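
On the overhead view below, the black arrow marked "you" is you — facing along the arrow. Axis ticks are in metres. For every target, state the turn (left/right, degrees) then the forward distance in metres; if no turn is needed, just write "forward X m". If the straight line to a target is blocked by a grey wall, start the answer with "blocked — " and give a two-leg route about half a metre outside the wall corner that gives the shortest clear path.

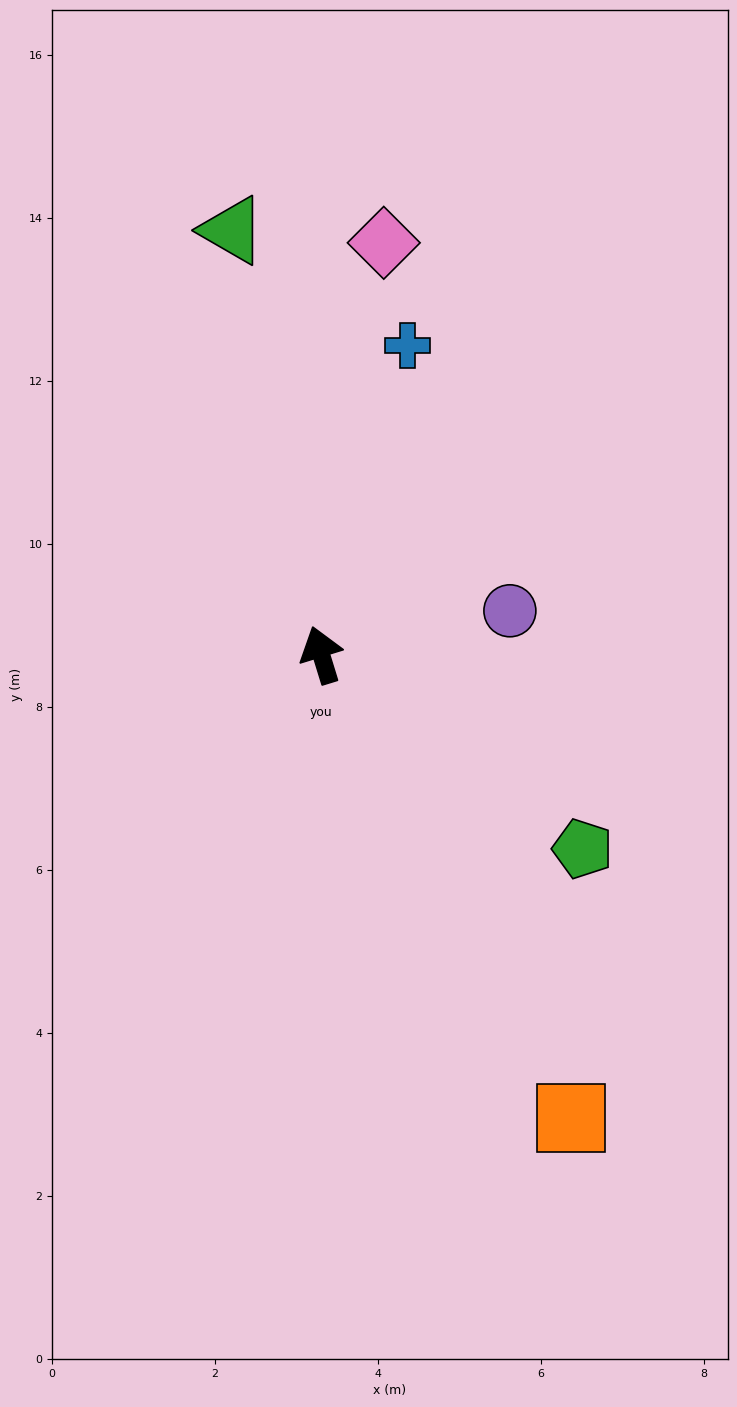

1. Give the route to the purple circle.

turn right 94°, forward 2.4 m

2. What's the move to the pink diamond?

turn right 26°, forward 5.1 m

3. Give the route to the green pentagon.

turn right 144°, forward 4.0 m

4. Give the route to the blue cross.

turn right 33°, forward 3.9 m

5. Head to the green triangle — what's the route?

turn right 5°, forward 5.3 m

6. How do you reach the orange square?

turn right 169°, forward 6.5 m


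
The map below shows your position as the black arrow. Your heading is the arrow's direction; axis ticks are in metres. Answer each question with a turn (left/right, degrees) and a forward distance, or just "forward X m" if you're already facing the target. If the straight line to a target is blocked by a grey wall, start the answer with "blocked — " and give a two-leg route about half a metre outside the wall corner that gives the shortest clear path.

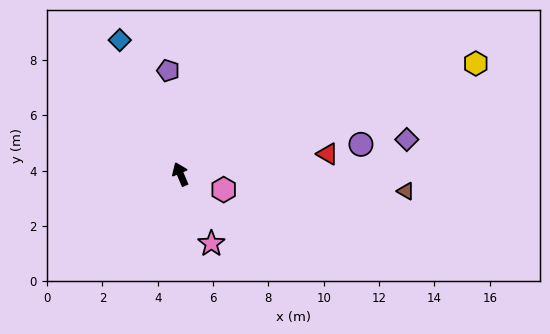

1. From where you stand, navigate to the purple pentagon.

turn right 16°, forward 3.8 m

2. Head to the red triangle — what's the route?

turn right 105°, forward 5.4 m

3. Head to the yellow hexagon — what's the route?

turn right 92°, forward 11.4 m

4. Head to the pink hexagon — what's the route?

turn right 132°, forward 1.7 m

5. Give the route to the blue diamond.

forward 5.3 m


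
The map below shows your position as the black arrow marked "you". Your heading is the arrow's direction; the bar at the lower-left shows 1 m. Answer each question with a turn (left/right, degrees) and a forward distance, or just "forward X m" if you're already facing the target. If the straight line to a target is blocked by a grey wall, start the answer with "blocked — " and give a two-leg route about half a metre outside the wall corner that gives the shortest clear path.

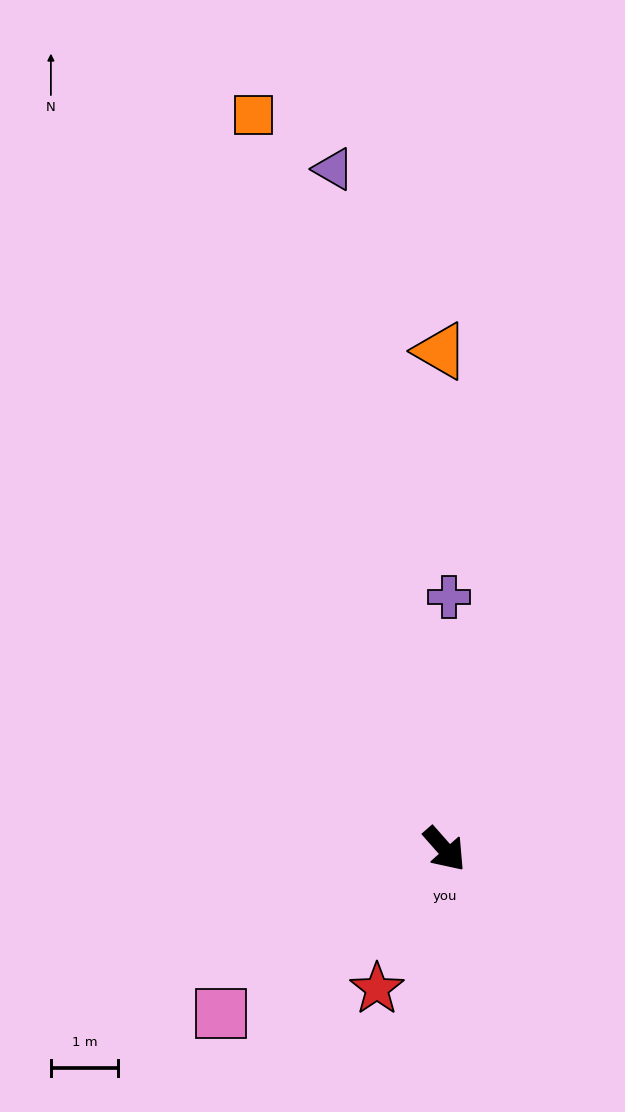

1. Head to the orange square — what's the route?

turn left 153°, forward 11.3 m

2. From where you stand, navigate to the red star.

turn right 67°, forward 2.3 m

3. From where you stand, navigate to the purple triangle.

turn left 148°, forward 10.3 m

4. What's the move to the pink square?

turn right 95°, forward 4.1 m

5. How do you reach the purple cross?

turn left 138°, forward 3.8 m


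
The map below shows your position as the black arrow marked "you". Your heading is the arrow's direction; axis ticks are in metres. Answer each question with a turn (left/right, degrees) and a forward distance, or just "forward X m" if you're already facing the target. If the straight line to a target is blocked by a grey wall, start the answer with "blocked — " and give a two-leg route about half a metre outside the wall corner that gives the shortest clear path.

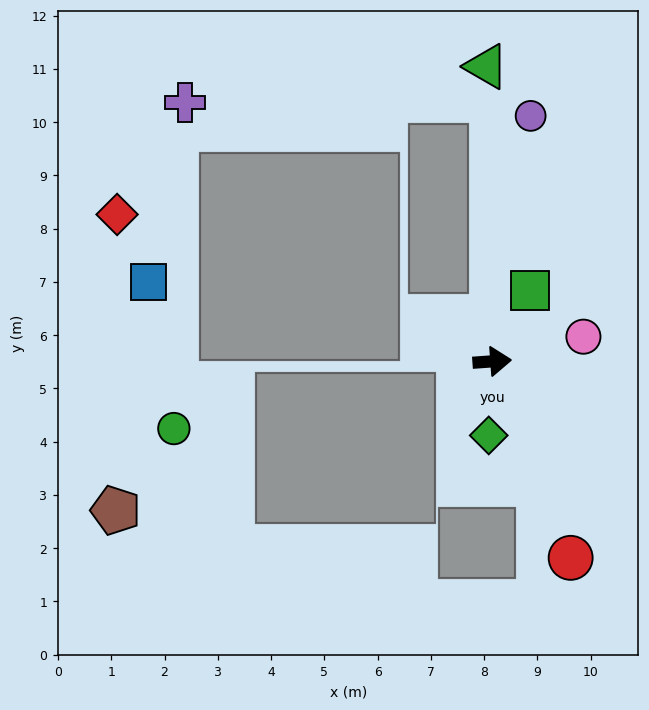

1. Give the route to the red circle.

turn right 72°, forward 4.0 m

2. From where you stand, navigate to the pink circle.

turn left 11°, forward 1.8 m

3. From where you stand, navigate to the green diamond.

turn right 97°, forward 1.4 m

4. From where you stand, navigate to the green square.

turn left 58°, forward 1.5 m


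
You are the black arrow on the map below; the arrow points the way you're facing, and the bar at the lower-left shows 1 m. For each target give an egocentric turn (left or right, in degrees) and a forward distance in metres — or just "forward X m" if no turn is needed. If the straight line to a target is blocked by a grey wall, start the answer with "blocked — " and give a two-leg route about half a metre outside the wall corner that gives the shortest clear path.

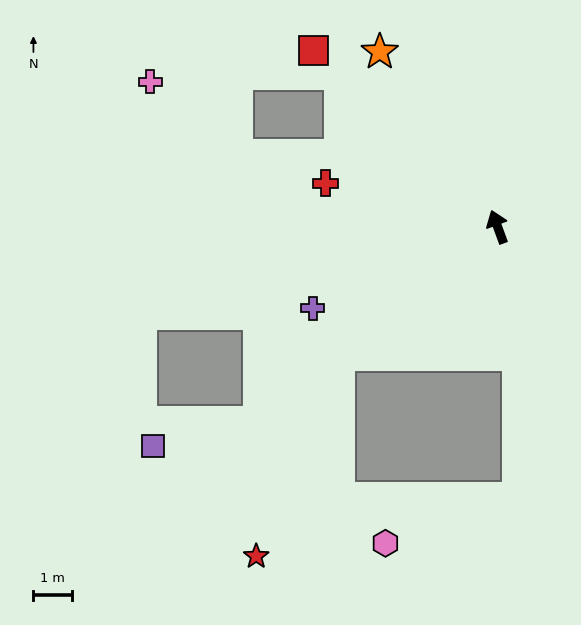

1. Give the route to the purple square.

blocked — turn left 109°, forward 8.0 m, then turn right 27°, forward 2.8 m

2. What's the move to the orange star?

turn left 14°, forward 5.5 m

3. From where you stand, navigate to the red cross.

turn left 56°, forward 4.6 m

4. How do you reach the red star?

blocked — turn left 109°, forward 5.3 m, then turn left 29°, forward 5.7 m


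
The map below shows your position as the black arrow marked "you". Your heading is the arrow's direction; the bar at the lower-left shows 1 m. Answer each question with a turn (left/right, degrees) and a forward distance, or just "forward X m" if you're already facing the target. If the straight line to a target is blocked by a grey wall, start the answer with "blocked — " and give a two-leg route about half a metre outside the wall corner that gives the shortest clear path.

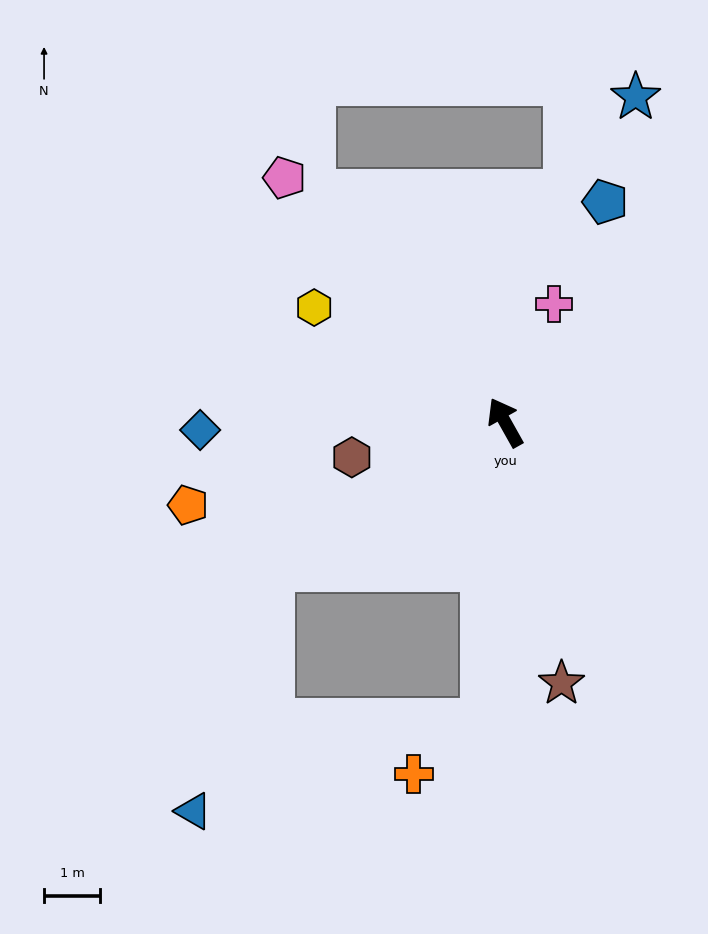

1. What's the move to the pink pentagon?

turn left 13°, forward 5.9 m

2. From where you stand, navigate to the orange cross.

blocked — turn left 147°, forward 5.3 m, then turn right 50°, forward 1.6 m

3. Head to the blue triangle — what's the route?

blocked — turn left 92°, forward 4.9 m, then turn left 41°, forward 4.5 m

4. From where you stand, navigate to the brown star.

turn left 163°, forward 4.7 m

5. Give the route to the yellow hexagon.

turn left 30°, forward 4.0 m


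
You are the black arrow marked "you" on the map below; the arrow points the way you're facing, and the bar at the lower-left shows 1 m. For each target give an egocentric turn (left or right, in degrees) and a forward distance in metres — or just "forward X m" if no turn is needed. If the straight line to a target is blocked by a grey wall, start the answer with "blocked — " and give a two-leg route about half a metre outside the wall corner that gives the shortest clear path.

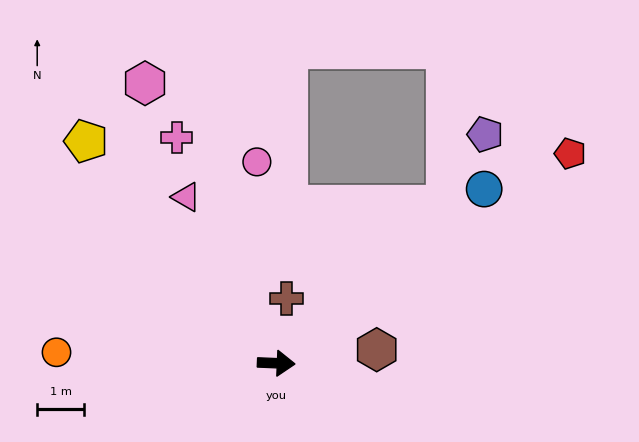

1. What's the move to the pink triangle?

turn left 121°, forward 4.0 m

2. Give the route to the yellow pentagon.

turn left 133°, forward 6.3 m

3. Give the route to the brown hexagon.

turn left 10°, forward 2.2 m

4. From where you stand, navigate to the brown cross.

turn left 83°, forward 1.4 m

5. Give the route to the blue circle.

turn left 42°, forward 5.8 m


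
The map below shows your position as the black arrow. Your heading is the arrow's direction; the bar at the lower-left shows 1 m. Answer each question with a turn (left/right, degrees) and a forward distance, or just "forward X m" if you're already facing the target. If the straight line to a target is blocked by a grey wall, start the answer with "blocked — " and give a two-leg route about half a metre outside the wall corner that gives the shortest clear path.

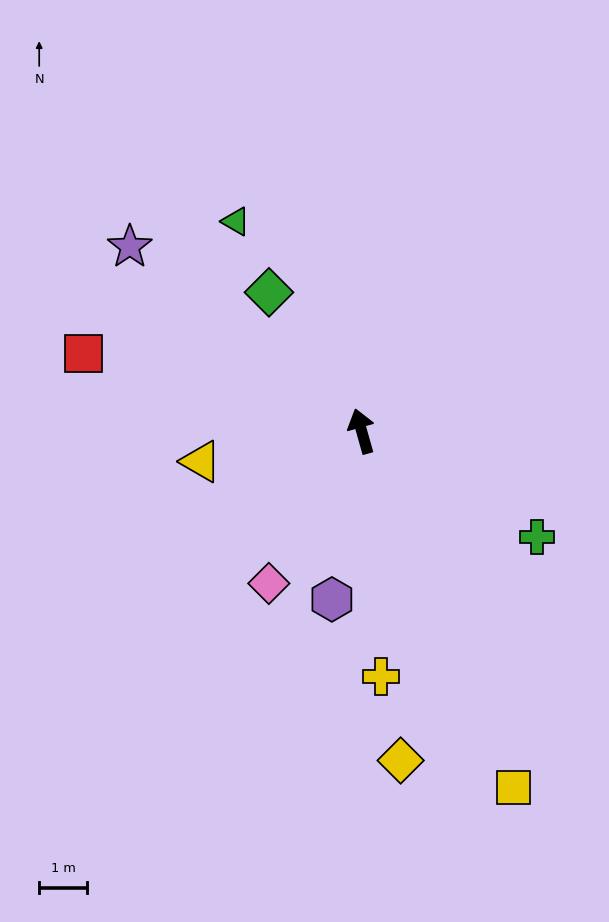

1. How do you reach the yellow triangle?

turn left 85°, forward 3.4 m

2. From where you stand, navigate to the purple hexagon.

turn left 154°, forward 3.5 m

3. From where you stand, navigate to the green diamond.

turn left 18°, forward 3.5 m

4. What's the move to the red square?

turn left 59°, forward 6.0 m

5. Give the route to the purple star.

turn left 36°, forward 6.1 m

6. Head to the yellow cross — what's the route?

turn left 169°, forward 5.1 m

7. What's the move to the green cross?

turn right 137°, forward 4.2 m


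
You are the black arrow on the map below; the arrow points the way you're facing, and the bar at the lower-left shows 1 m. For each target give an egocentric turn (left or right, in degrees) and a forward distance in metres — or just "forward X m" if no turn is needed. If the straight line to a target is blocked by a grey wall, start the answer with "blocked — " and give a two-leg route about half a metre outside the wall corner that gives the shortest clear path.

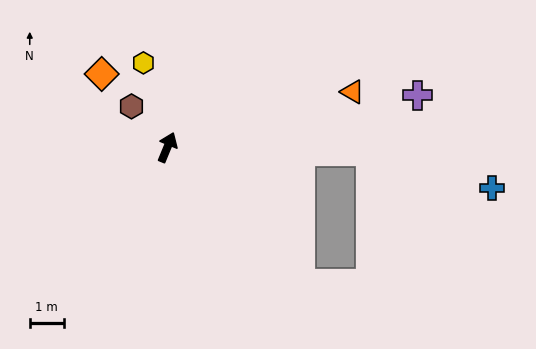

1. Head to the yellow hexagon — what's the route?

turn left 38°, forward 2.6 m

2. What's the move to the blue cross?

blocked — turn right 69°, forward 6.0 m, then turn right 15°, forward 3.8 m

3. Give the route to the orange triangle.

turn right 51°, forward 5.7 m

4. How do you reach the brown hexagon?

turn left 64°, forward 1.6 m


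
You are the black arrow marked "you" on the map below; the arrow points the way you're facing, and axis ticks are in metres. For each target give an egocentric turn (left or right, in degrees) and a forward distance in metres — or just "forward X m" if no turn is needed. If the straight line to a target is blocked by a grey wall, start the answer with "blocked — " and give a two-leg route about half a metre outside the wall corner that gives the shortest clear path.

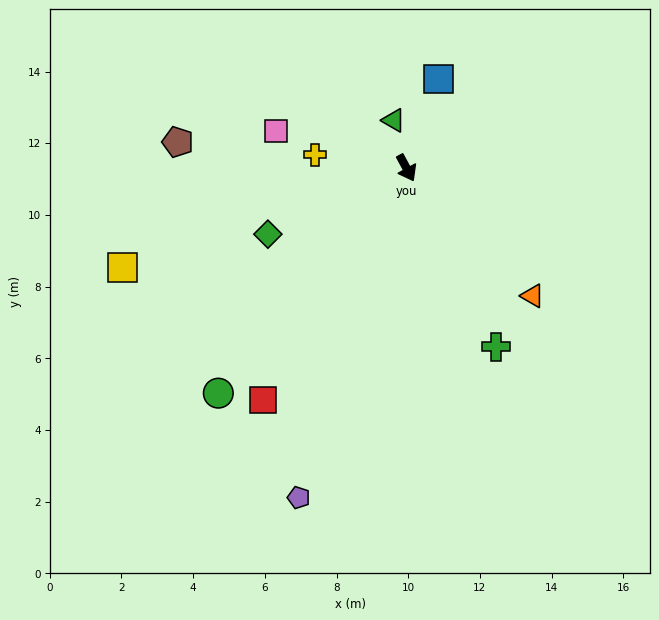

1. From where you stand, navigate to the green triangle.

turn left 167°, forward 1.4 m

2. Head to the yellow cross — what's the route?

turn right 127°, forward 2.6 m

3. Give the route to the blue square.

turn left 132°, forward 2.6 m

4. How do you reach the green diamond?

turn right 93°, forward 4.3 m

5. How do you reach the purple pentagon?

turn right 47°, forward 9.7 m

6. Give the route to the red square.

turn right 60°, forward 7.6 m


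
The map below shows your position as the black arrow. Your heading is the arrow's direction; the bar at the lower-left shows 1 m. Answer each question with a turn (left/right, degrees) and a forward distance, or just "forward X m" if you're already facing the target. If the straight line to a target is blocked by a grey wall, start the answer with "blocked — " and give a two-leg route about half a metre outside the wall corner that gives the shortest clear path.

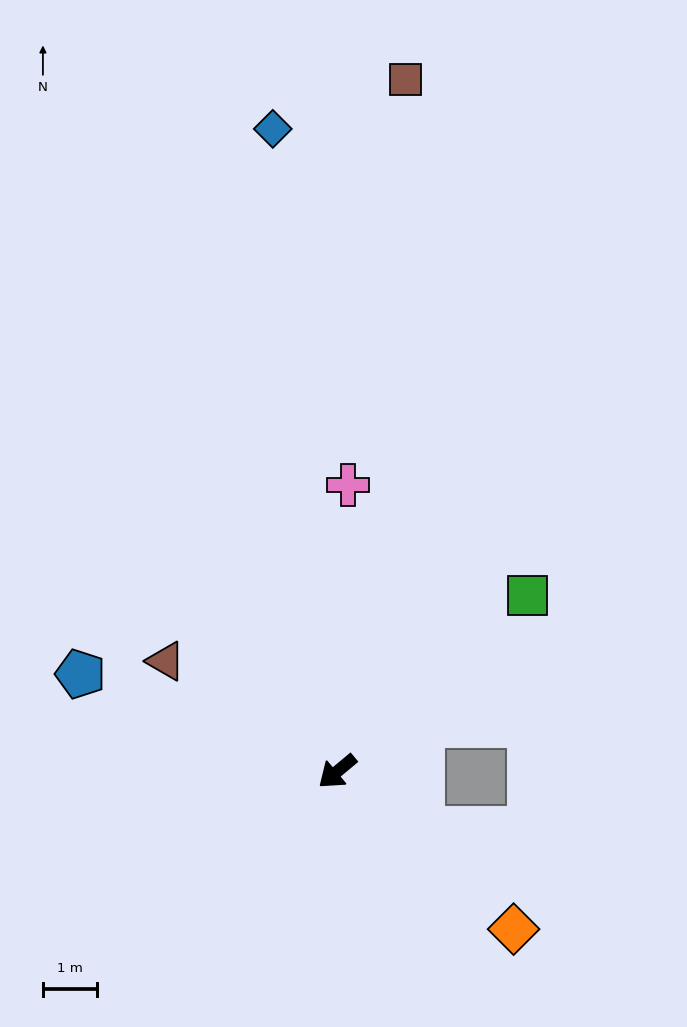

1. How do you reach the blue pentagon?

turn right 61°, forward 5.1 m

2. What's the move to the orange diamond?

turn left 98°, forward 4.4 m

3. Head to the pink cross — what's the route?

turn right 132°, forward 5.3 m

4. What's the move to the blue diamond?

turn right 124°, forward 12.0 m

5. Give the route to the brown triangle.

turn right 73°, forward 3.8 m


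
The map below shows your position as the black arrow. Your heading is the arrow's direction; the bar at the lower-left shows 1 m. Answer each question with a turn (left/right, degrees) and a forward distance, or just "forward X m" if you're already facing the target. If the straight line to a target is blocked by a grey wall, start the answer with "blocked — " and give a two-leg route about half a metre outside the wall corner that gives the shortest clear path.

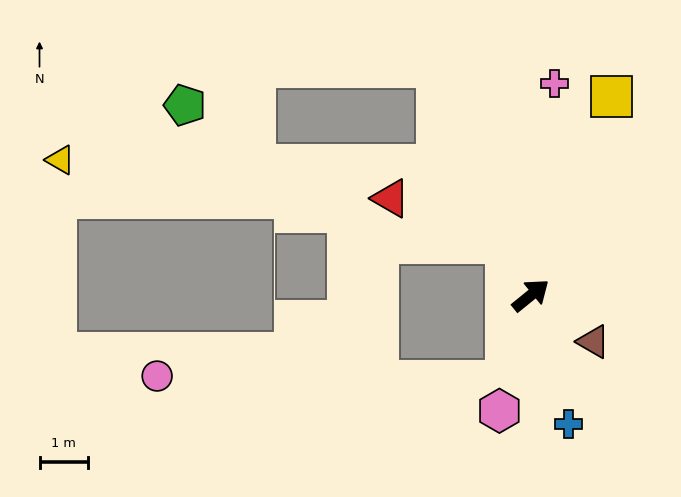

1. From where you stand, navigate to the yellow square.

turn left 29°, forward 4.4 m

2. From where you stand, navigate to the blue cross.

turn right 113°, forward 2.8 m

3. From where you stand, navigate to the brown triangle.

turn right 76°, forward 1.6 m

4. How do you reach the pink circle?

blocked — turn right 145°, forward 1.8 m, then turn right 75°, forward 7.2 m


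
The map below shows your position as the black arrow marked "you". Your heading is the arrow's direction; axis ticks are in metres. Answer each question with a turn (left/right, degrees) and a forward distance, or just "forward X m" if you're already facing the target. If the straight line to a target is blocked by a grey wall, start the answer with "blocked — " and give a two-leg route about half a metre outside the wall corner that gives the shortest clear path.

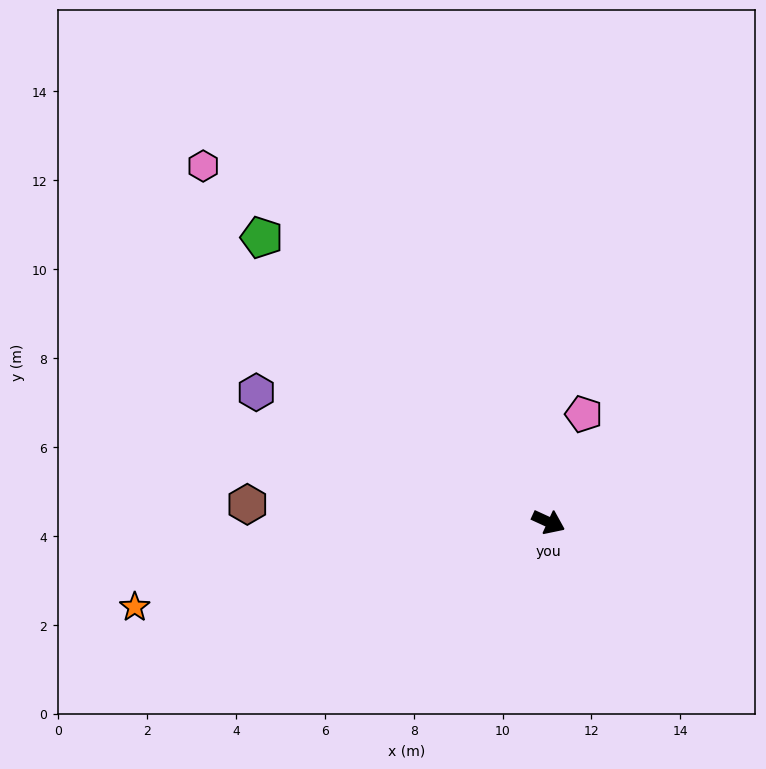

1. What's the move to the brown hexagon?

turn right 159°, forward 6.8 m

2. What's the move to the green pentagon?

turn left 160°, forward 9.1 m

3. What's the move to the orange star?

turn right 144°, forward 9.5 m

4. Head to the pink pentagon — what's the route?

turn left 97°, forward 2.6 m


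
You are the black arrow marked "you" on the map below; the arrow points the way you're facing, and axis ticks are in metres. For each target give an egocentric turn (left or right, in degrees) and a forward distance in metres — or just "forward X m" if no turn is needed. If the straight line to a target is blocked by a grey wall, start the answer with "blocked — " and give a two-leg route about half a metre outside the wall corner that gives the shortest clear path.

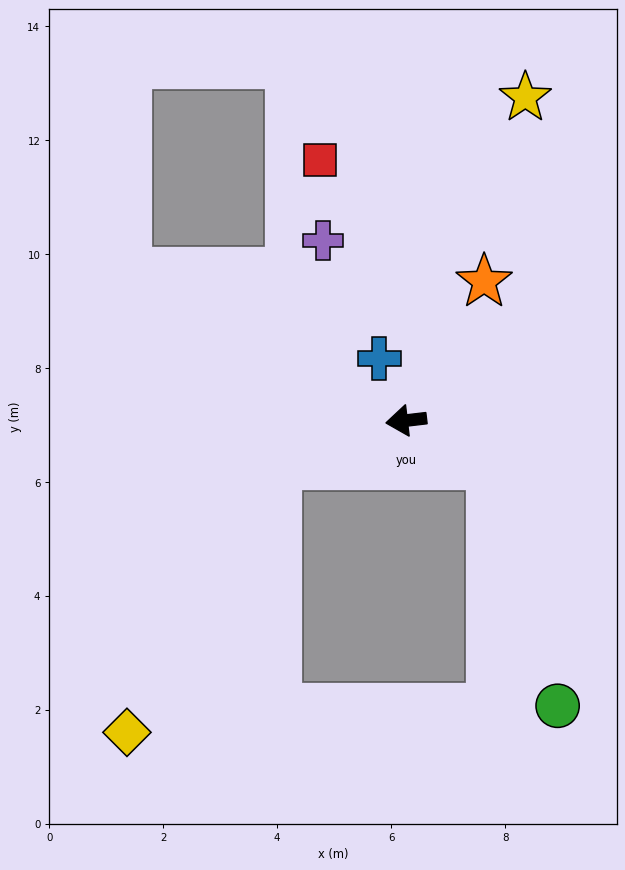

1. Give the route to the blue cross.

turn right 73°, forward 1.2 m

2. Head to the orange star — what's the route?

turn right 126°, forward 2.8 m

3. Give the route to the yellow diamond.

blocked — turn left 13°, forward 2.4 m, then turn left 41°, forward 5.4 m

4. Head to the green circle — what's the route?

blocked — turn left 145°, forward 1.7 m, then turn right 46°, forward 4.4 m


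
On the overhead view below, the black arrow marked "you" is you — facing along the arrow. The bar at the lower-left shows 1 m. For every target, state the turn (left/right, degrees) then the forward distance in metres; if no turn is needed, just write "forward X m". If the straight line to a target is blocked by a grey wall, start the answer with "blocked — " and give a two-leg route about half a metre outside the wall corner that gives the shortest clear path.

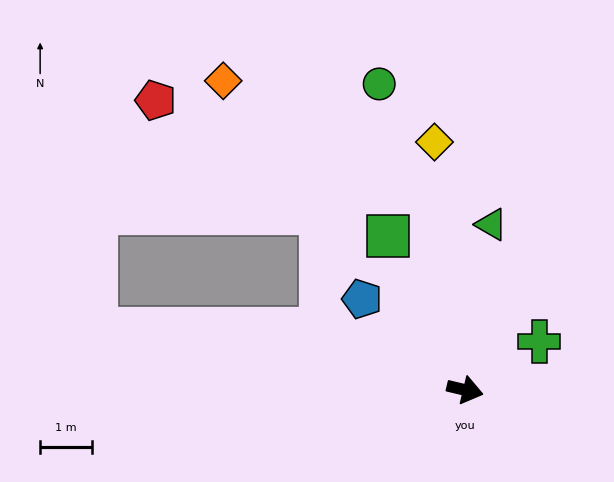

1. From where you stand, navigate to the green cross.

turn left 47°, forward 1.7 m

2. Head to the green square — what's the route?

turn left 130°, forward 3.3 m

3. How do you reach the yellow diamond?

turn left 110°, forward 4.8 m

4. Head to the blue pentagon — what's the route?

turn left 152°, forward 2.7 m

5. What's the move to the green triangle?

turn left 94°, forward 3.2 m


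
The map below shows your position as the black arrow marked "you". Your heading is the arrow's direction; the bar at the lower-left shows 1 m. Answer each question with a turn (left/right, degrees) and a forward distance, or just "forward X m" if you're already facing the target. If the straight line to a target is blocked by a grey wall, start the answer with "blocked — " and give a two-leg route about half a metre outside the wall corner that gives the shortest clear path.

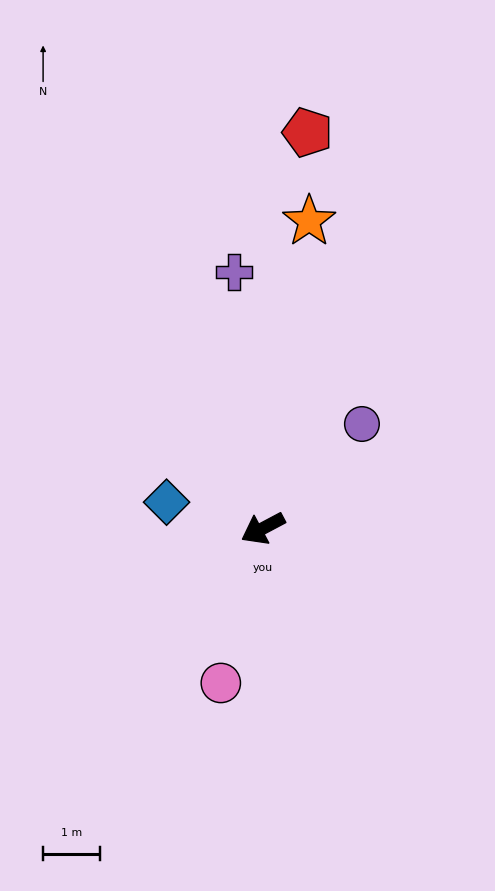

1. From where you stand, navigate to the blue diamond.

turn right 43°, forward 1.7 m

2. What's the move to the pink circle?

turn left 47°, forward 2.8 m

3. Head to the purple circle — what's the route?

turn right 161°, forward 2.5 m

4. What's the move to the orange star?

turn right 127°, forward 5.4 m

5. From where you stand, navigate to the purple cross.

turn right 112°, forward 4.5 m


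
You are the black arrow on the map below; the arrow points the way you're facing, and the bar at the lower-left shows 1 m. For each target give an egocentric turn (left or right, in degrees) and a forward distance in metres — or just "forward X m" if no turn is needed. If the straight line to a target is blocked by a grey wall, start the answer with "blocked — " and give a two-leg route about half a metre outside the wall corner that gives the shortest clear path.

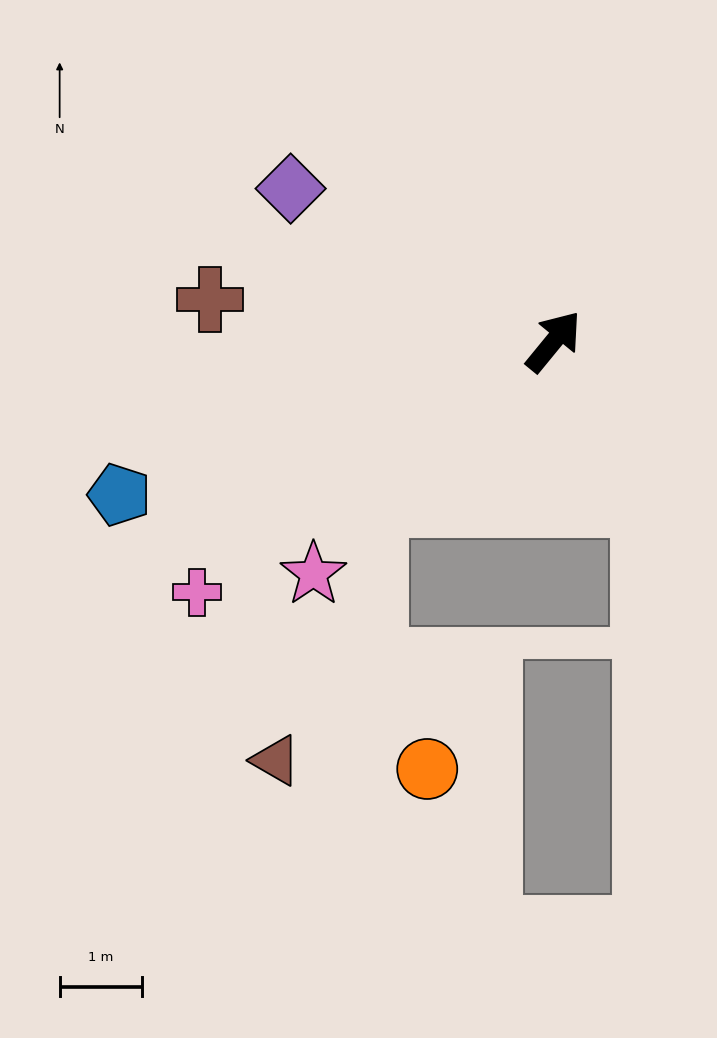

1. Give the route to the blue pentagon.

turn left 149°, forward 5.6 m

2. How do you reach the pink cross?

turn left 164°, forward 5.3 m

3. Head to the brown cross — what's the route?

turn left 122°, forward 4.2 m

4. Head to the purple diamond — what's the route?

turn left 99°, forward 3.7 m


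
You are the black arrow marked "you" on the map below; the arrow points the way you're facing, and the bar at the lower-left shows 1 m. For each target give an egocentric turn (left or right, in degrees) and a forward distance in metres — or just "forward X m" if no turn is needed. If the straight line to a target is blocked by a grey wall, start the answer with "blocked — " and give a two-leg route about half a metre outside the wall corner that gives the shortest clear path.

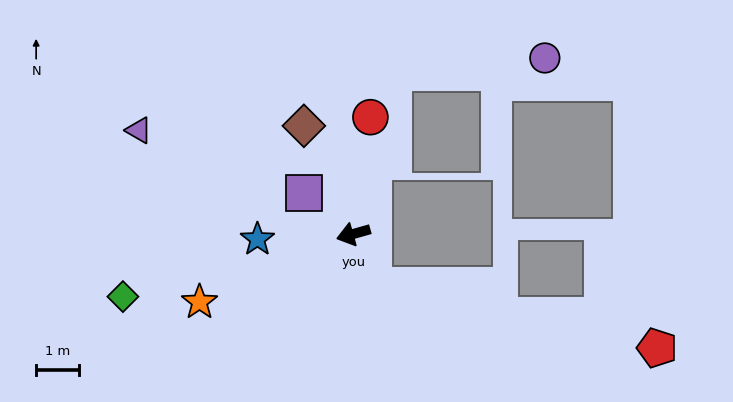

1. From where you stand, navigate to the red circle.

turn right 114°, forward 2.7 m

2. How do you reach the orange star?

turn left 8°, forward 3.9 m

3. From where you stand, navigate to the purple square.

turn right 55°, forward 1.5 m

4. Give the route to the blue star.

turn right 13°, forward 2.2 m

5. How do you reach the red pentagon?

blocked — turn left 95°, forward 1.3 m, then turn left 57°, forward 6.8 m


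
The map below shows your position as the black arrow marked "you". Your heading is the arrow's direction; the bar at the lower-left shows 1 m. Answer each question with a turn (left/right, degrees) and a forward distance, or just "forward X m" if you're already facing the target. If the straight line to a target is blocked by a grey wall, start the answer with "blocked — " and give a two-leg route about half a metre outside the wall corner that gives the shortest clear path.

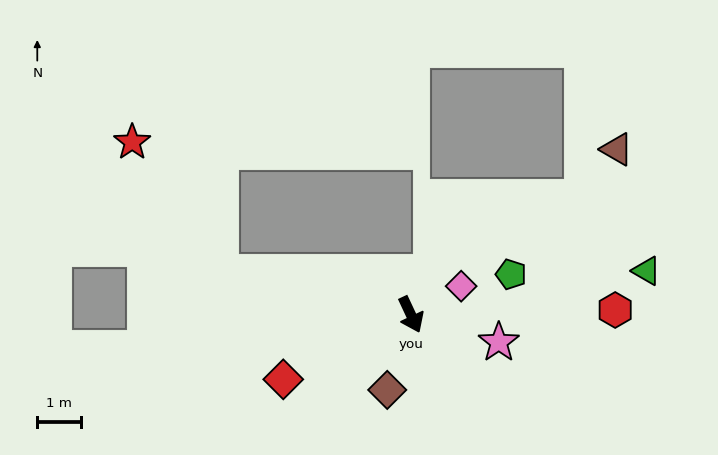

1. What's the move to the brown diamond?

turn right 42°, forward 1.8 m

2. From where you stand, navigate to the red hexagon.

turn left 66°, forward 4.6 m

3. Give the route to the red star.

blocked — turn right 127°, forward 4.4 m, then turn right 44°, forward 3.6 m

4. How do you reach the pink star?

turn left 48°, forward 2.1 m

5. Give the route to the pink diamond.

turn left 94°, forward 1.3 m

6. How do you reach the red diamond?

turn right 88°, forward 3.2 m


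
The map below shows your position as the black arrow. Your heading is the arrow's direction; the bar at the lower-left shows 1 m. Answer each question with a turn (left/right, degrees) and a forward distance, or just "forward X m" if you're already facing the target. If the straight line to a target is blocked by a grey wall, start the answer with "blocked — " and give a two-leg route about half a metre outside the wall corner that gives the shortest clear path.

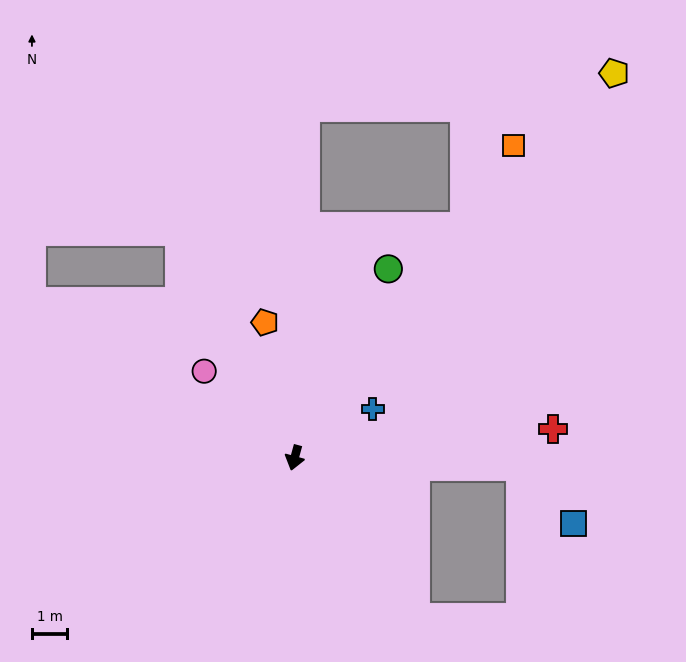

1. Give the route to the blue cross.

turn left 137°, forward 2.6 m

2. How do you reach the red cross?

turn left 112°, forward 7.4 m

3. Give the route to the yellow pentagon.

turn left 156°, forward 14.2 m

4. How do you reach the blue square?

blocked — turn left 103°, forward 6.4 m, then turn right 46°, forward 2.2 m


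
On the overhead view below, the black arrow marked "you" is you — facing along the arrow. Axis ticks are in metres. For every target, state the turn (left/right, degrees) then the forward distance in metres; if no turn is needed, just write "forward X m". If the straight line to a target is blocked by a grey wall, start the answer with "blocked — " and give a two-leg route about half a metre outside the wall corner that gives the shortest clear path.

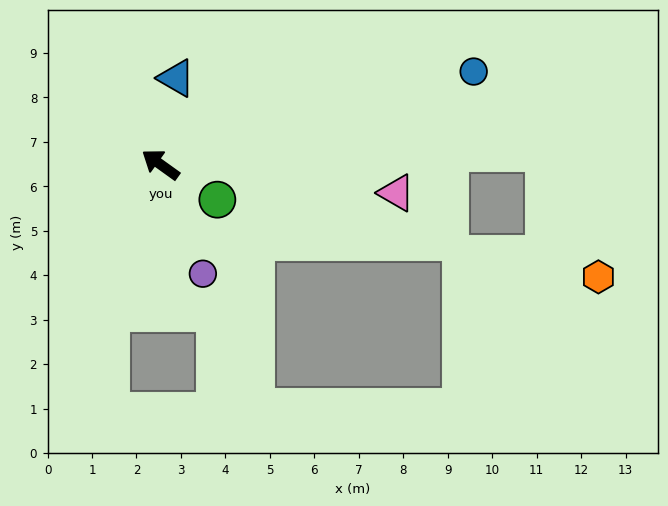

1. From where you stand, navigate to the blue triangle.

turn right 65°, forward 2.0 m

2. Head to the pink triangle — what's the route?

turn right 151°, forward 5.3 m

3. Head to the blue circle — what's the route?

turn right 128°, forward 7.3 m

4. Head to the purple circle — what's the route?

turn left 147°, forward 2.6 m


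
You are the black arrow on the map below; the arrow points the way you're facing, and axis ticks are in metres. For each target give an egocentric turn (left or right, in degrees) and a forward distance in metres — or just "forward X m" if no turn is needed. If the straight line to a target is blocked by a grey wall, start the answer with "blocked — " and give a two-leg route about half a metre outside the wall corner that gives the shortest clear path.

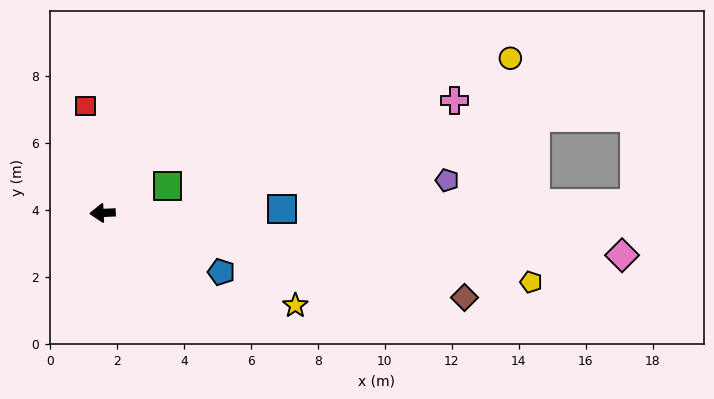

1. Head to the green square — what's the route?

turn right 160°, forward 2.1 m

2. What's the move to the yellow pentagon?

turn left 168°, forward 13.0 m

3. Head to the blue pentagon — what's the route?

turn left 151°, forward 4.0 m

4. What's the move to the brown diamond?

turn left 164°, forward 11.1 m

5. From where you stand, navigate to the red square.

turn right 84°, forward 3.2 m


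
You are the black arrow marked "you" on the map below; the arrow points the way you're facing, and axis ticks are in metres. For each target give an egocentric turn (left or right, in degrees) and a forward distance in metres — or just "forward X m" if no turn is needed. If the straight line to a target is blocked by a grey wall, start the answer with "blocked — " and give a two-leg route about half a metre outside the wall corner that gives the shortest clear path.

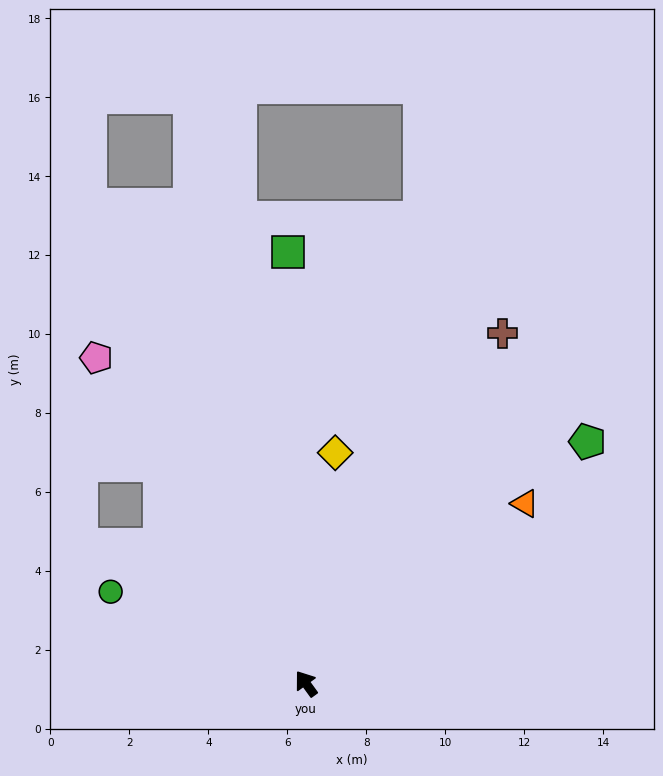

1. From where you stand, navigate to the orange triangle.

turn right 87°, forward 7.2 m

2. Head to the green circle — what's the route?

turn left 29°, forward 5.5 m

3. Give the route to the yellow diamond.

turn right 43°, forward 5.9 m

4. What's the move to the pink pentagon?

turn right 3°, forward 9.8 m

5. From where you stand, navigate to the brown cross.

turn right 65°, forward 10.2 m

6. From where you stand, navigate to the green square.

turn right 34°, forward 10.9 m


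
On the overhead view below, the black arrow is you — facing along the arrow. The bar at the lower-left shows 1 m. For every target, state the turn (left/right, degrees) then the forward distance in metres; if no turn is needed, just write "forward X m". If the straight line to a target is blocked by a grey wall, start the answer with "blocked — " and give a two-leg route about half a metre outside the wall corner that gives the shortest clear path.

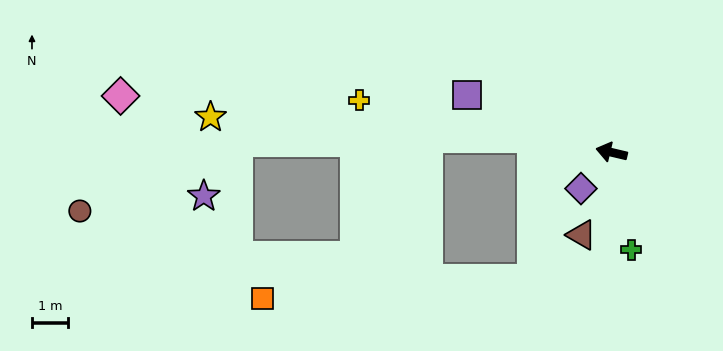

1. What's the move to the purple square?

turn right 8°, forward 4.3 m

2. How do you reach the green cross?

turn left 115°, forward 2.7 m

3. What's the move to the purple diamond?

turn left 63°, forward 1.3 m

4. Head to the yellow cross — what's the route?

forward 7.1 m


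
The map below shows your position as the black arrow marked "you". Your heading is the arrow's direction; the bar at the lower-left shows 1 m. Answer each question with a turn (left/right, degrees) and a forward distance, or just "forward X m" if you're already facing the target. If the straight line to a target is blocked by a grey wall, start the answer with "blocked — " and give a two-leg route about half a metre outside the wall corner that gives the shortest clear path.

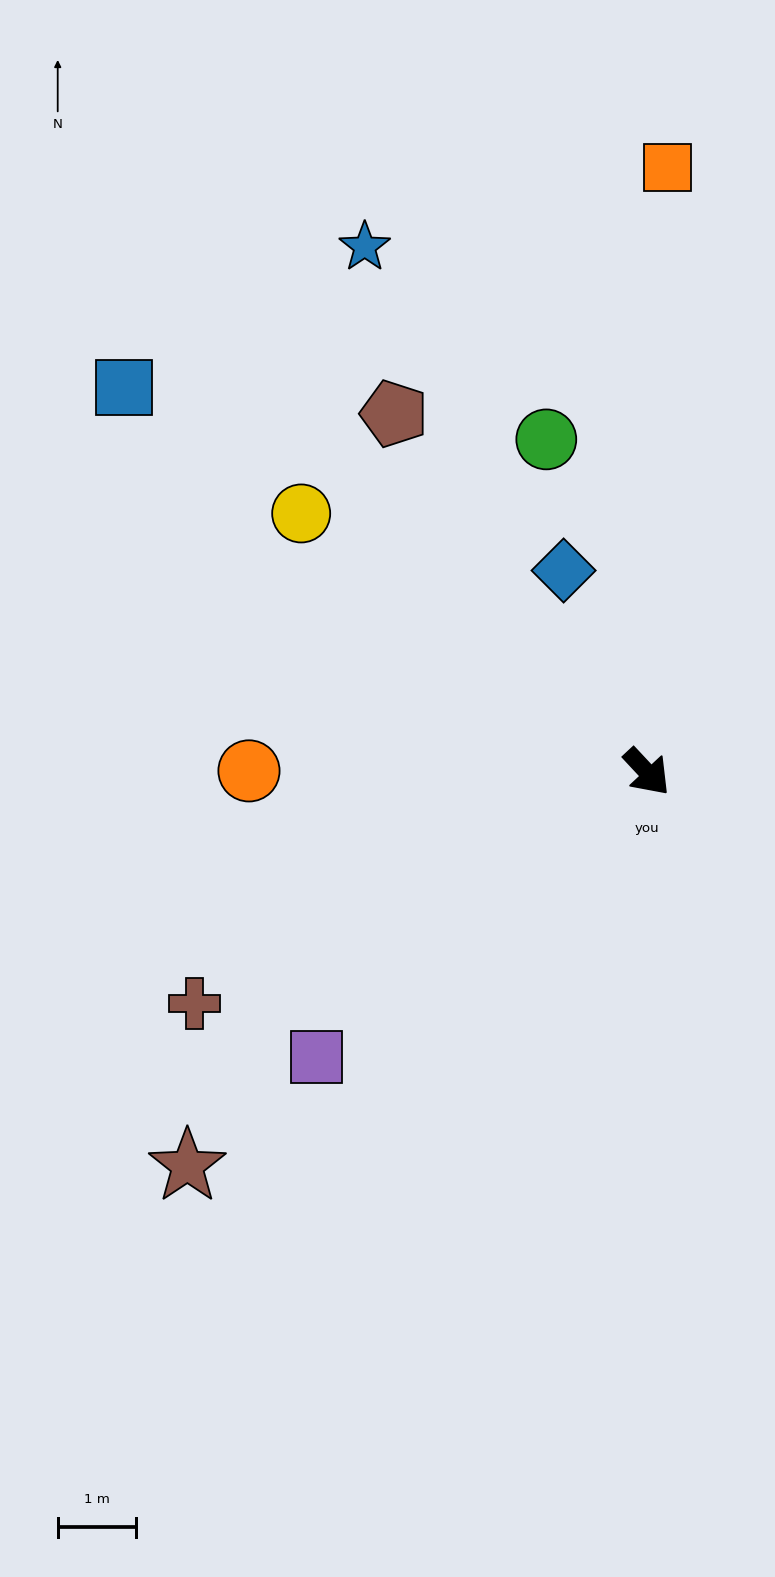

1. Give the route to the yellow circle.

turn right 170°, forward 5.5 m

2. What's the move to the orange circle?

turn right 133°, forward 5.1 m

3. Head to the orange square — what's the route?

turn left 135°, forward 7.7 m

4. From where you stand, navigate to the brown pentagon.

turn left 172°, forward 5.6 m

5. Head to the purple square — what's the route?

turn right 92°, forward 5.6 m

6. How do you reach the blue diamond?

turn left 159°, forward 2.8 m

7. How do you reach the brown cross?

turn right 106°, forward 6.5 m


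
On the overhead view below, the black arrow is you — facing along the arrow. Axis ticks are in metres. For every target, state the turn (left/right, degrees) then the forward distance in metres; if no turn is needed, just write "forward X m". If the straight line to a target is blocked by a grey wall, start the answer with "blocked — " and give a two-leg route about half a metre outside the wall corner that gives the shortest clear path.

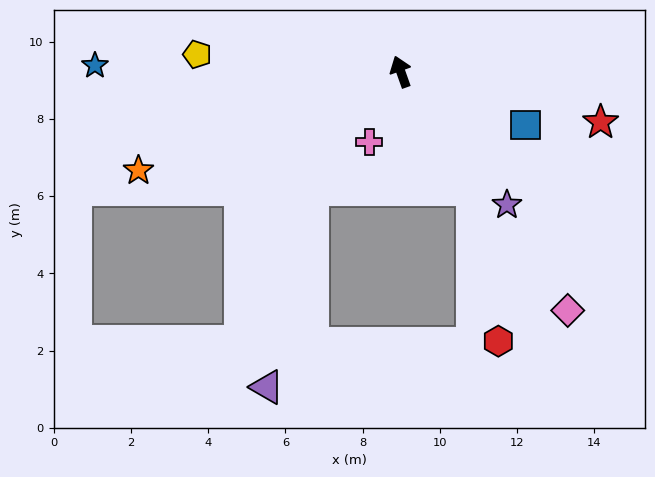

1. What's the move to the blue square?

turn right 133°, forward 3.5 m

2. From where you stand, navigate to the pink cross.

turn left 136°, forward 2.0 m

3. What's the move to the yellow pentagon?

turn left 66°, forward 5.3 m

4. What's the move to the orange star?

turn left 91°, forward 7.3 m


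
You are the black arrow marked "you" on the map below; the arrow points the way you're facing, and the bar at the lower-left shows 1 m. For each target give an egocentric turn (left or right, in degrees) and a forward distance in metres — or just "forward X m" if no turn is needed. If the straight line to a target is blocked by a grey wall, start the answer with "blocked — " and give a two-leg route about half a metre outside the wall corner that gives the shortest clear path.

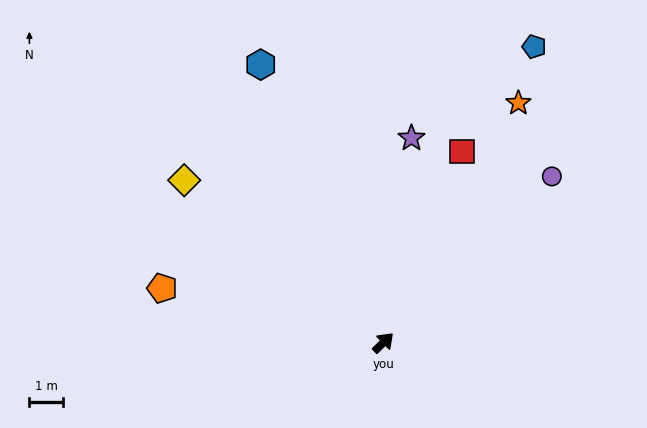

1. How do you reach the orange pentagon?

turn left 122°, forward 6.9 m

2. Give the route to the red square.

turn left 23°, forward 6.2 m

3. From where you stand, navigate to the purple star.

turn left 38°, forward 6.2 m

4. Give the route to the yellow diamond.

turn left 96°, forward 7.8 m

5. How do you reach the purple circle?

forward 7.1 m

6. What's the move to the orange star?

turn left 16°, forward 8.3 m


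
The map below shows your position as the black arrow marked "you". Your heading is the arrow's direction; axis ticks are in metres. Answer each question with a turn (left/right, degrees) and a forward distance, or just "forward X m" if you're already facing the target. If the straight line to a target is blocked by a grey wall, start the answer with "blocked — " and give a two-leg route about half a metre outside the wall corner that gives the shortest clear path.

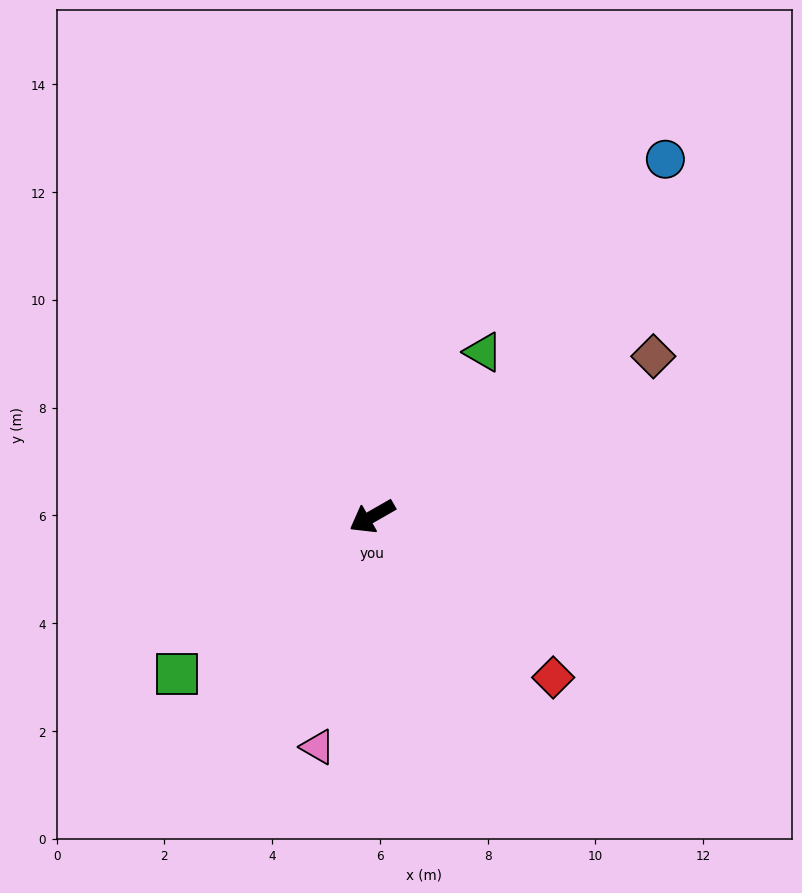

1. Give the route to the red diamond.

turn left 109°, forward 4.5 m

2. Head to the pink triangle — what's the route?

turn left 47°, forward 4.4 m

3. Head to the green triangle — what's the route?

turn right 154°, forward 3.7 m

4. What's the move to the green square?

turn left 9°, forward 4.7 m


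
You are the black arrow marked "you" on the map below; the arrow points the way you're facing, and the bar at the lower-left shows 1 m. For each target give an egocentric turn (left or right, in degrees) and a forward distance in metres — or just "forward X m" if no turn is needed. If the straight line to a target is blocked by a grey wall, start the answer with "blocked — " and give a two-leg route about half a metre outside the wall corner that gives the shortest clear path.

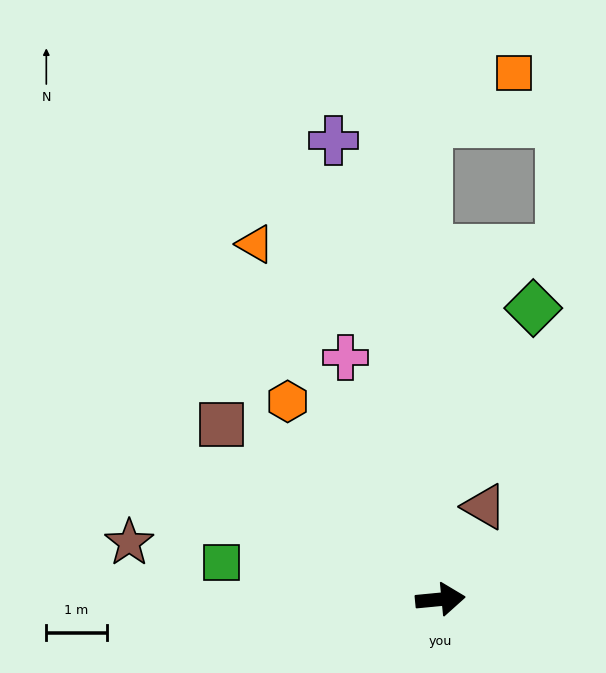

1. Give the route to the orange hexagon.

turn left 122°, forward 4.1 m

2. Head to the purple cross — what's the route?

turn left 98°, forward 7.8 m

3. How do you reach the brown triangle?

turn left 59°, forward 1.7 m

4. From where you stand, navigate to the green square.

turn left 165°, forward 3.7 m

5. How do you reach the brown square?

turn left 136°, forward 4.6 m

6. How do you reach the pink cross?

turn left 106°, forward 4.3 m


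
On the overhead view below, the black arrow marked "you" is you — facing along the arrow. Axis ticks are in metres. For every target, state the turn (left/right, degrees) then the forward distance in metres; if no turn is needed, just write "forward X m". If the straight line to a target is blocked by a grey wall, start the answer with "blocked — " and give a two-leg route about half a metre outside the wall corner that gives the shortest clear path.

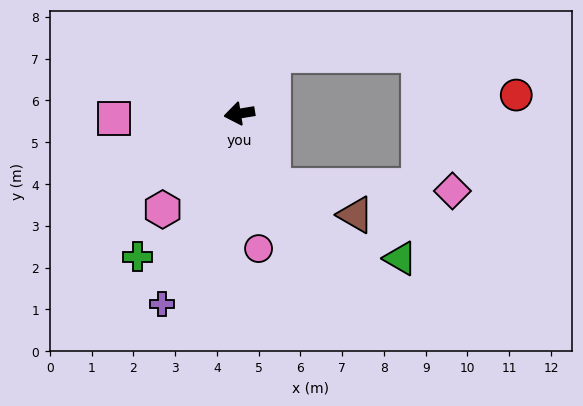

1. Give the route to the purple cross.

turn left 59°, forward 4.9 m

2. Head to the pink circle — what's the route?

turn left 89°, forward 3.3 m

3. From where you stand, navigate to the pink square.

turn right 7°, forward 3.0 m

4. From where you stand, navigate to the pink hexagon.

turn left 42°, forward 2.9 m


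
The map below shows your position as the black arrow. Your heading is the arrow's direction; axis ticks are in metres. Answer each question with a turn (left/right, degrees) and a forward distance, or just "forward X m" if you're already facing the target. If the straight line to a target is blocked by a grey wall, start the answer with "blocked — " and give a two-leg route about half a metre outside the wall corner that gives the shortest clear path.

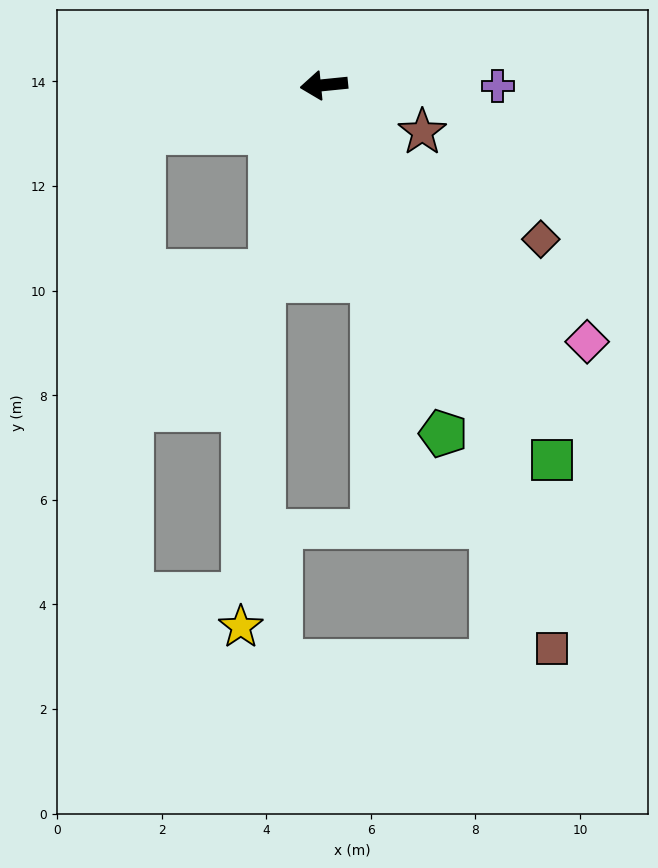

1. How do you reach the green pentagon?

turn left 103°, forward 7.0 m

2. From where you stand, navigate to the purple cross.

turn left 174°, forward 3.3 m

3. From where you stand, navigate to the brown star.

turn left 149°, forward 2.1 m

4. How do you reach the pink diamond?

turn left 130°, forward 7.0 m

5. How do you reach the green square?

turn left 116°, forward 8.4 m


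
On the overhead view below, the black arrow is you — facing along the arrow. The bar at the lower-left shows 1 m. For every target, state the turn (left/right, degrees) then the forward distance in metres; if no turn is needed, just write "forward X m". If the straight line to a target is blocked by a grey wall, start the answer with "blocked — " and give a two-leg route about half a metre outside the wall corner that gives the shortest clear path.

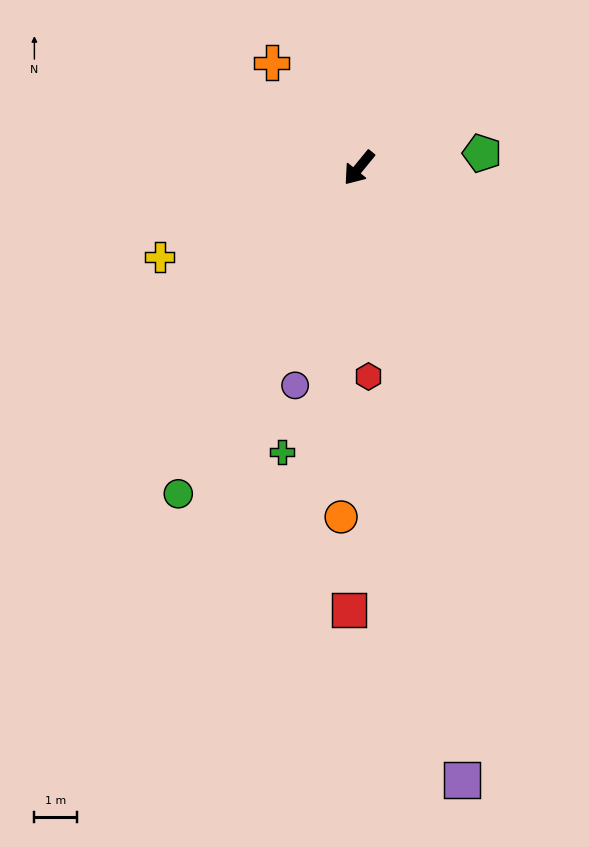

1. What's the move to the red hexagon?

turn left 42°, forward 4.9 m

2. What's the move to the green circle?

turn left 10°, forward 8.7 m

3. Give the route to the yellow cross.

turn right 27°, forward 5.1 m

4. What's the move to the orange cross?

turn right 101°, forward 3.2 m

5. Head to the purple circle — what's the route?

turn left 23°, forward 5.3 m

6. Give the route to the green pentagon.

turn left 136°, forward 2.9 m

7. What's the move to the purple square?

turn left 49°, forward 14.6 m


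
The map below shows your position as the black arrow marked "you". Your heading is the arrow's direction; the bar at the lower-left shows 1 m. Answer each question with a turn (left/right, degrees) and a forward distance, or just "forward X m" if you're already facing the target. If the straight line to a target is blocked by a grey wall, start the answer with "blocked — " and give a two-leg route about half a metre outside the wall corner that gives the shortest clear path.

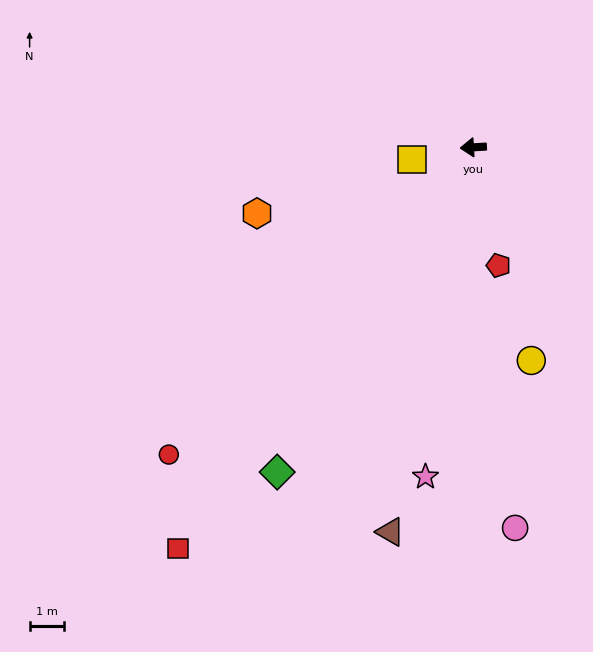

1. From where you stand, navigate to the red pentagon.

turn left 99°, forward 3.5 m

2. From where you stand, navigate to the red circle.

turn left 42°, forward 12.6 m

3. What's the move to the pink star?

turn left 78°, forward 9.7 m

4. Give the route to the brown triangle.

turn left 74°, forward 11.5 m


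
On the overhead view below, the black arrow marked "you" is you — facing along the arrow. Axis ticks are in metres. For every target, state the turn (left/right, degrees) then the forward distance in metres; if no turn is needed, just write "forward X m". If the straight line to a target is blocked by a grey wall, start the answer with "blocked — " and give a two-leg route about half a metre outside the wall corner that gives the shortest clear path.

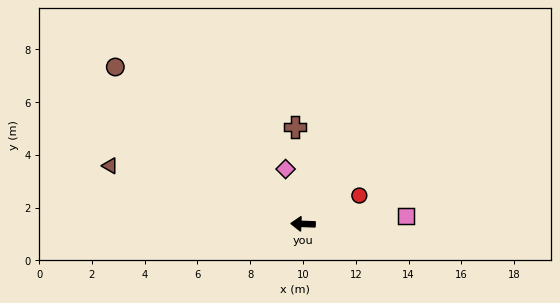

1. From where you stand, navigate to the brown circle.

turn right 38°, forward 9.3 m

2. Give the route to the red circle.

turn right 151°, forward 2.4 m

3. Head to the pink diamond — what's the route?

turn right 70°, forward 2.2 m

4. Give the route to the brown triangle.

turn right 15°, forward 7.6 m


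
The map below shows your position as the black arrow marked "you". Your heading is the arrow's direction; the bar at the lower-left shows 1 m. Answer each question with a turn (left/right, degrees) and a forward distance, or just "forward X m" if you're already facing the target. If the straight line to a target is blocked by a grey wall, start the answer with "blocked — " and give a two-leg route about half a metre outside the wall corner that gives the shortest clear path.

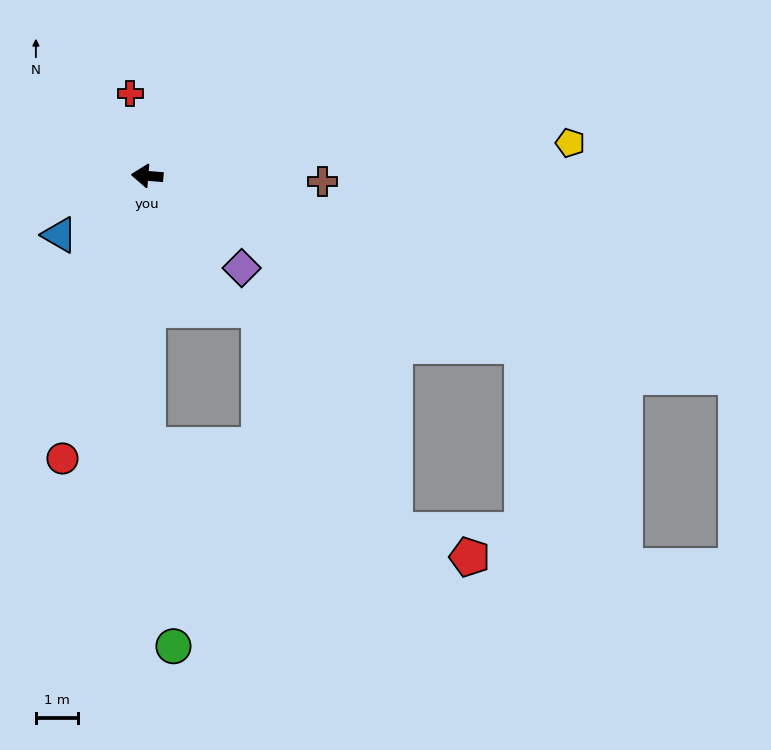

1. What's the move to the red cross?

turn right 74°, forward 2.0 m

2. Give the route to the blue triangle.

turn left 38°, forward 2.5 m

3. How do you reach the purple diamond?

turn left 140°, forward 3.1 m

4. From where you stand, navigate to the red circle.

turn left 78°, forward 7.0 m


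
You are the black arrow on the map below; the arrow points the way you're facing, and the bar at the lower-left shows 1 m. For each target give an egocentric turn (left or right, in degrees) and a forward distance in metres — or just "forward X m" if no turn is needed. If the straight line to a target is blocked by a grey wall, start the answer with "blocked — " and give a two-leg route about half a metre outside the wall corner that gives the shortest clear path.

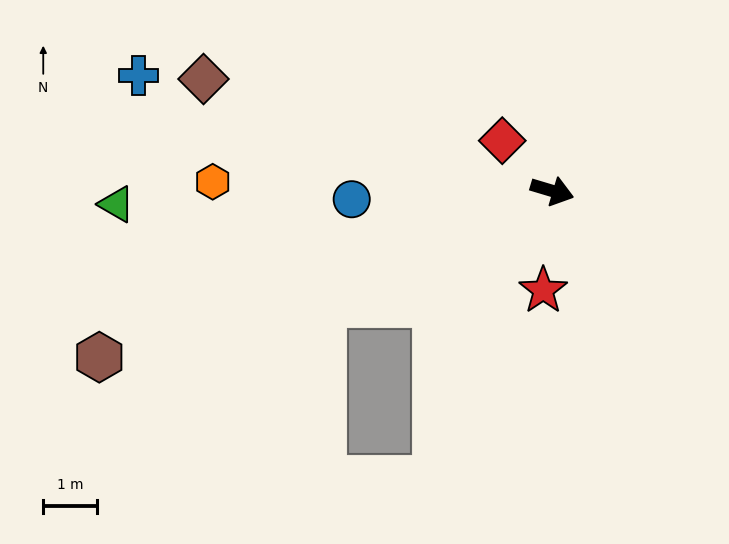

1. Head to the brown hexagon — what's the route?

turn right 143°, forward 9.0 m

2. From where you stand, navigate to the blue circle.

turn right 161°, forward 3.7 m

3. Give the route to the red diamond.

turn left 152°, forward 1.3 m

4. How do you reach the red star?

turn right 79°, forward 1.9 m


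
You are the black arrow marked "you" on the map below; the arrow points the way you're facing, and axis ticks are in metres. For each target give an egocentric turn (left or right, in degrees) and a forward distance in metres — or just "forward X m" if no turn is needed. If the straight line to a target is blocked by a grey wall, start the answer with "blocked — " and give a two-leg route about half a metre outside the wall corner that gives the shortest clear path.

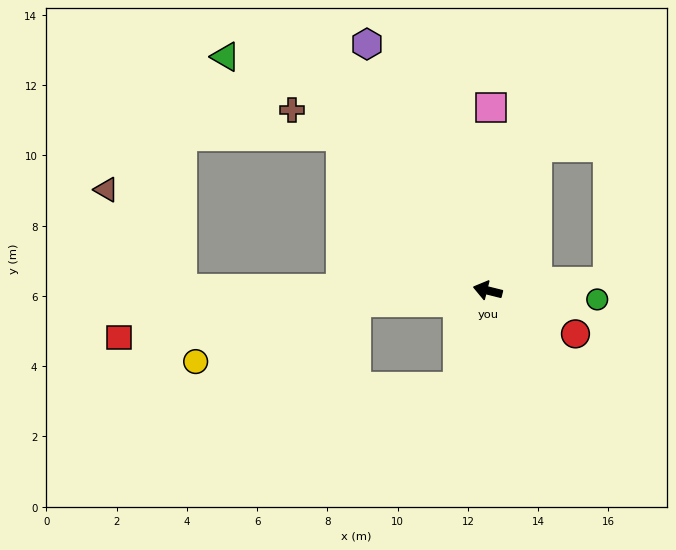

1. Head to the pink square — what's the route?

turn right 77°, forward 5.2 m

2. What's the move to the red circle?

turn left 168°, forward 2.8 m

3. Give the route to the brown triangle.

blocked — turn left 14°, forward 8.7 m, then turn right 53°, forward 3.6 m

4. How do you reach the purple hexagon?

turn right 50°, forward 7.8 m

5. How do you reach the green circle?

turn right 171°, forward 3.1 m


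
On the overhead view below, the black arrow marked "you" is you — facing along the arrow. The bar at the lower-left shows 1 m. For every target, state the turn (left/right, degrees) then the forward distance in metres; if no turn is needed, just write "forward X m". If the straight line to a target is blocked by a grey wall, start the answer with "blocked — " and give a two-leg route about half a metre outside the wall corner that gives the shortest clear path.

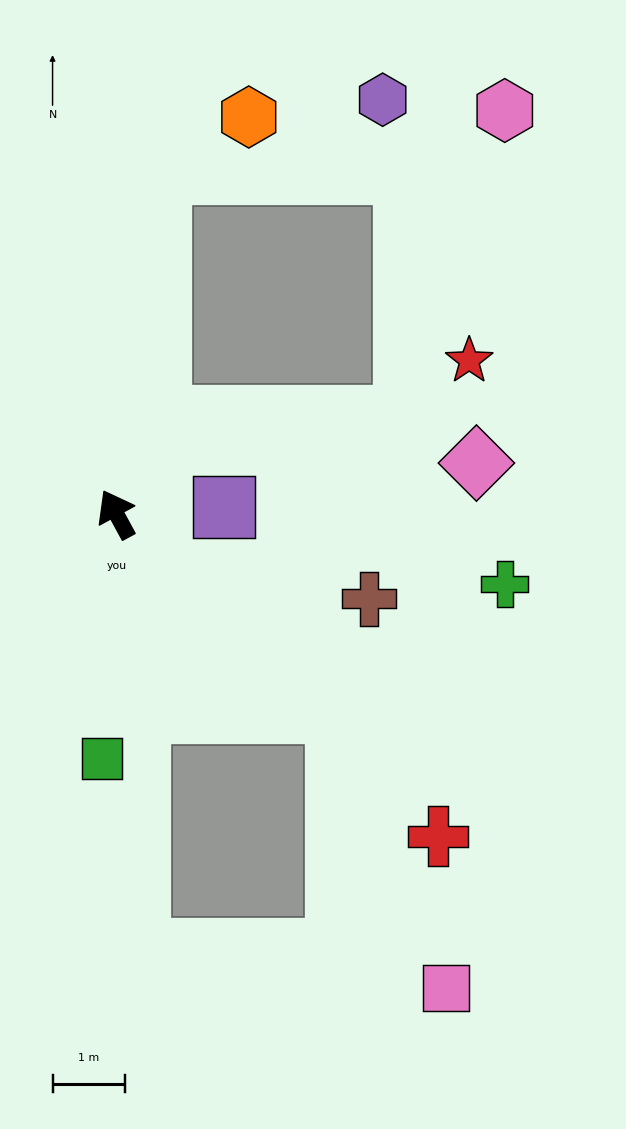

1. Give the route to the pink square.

blocked — turn right 160°, forward 4.1 m, then turn right 27°, forward 4.1 m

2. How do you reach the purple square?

turn right 115°, forward 1.5 m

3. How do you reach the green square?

turn left 148°, forward 3.4 m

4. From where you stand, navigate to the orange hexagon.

blocked — turn right 36°, forward 4.7 m, then turn right 50°, forward 1.4 m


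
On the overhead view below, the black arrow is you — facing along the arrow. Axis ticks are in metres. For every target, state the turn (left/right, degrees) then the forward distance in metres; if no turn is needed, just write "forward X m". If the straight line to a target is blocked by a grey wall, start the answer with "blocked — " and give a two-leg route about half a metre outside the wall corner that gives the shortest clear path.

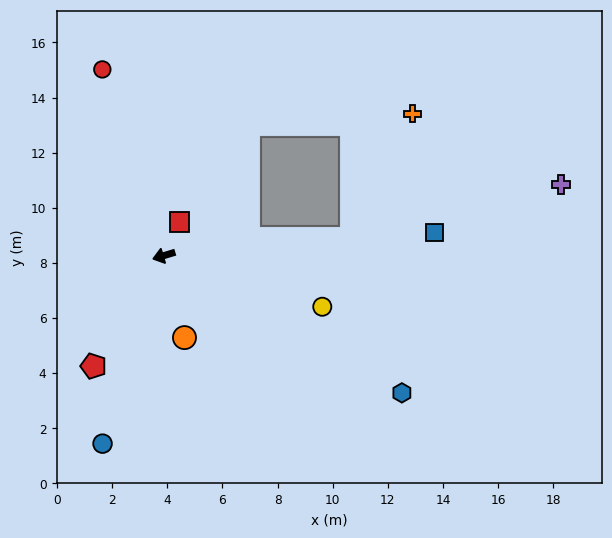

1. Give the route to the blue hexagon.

turn left 133°, forward 10.0 m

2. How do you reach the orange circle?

turn left 87°, forward 3.1 m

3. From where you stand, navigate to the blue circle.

turn left 55°, forward 7.2 m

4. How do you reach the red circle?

turn right 88°, forward 7.1 m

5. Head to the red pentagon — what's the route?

turn left 41°, forward 4.8 m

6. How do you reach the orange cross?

blocked — turn left 168°, forward 6.8 m, then turn left 59°, forward 5.0 m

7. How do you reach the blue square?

turn left 168°, forward 9.8 m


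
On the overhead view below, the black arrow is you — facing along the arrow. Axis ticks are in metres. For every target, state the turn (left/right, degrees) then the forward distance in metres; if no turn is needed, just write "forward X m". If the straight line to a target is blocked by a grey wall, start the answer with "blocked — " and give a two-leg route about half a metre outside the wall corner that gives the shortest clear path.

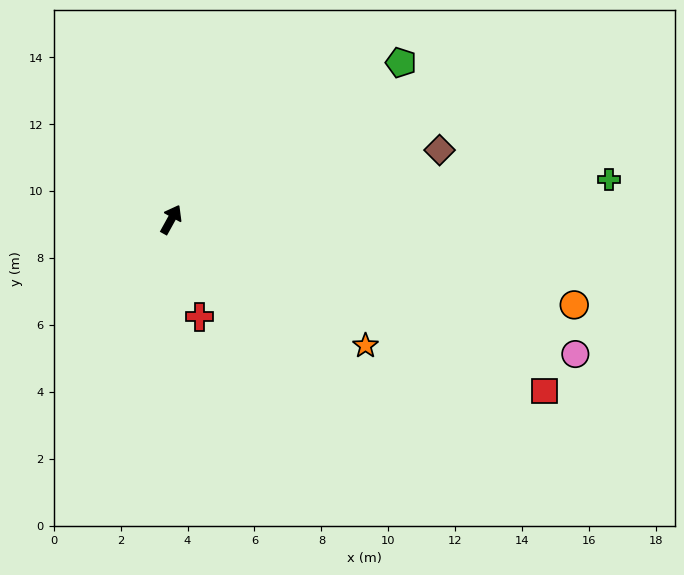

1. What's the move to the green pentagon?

turn right 27°, forward 8.3 m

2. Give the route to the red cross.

turn right 135°, forward 3.0 m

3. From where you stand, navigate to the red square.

turn right 86°, forward 12.3 m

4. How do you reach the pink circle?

turn right 79°, forward 12.7 m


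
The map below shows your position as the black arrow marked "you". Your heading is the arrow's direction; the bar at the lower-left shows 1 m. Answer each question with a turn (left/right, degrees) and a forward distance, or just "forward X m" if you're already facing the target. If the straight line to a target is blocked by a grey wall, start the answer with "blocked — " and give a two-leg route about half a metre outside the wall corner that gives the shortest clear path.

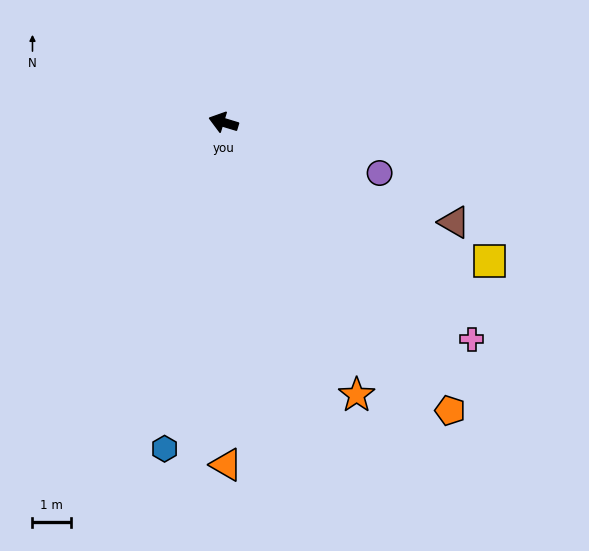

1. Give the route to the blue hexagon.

turn left 97°, forward 8.7 m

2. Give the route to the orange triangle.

turn left 107°, forward 8.9 m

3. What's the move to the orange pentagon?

turn left 145°, forward 9.6 m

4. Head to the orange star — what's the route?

turn left 133°, forward 7.9 m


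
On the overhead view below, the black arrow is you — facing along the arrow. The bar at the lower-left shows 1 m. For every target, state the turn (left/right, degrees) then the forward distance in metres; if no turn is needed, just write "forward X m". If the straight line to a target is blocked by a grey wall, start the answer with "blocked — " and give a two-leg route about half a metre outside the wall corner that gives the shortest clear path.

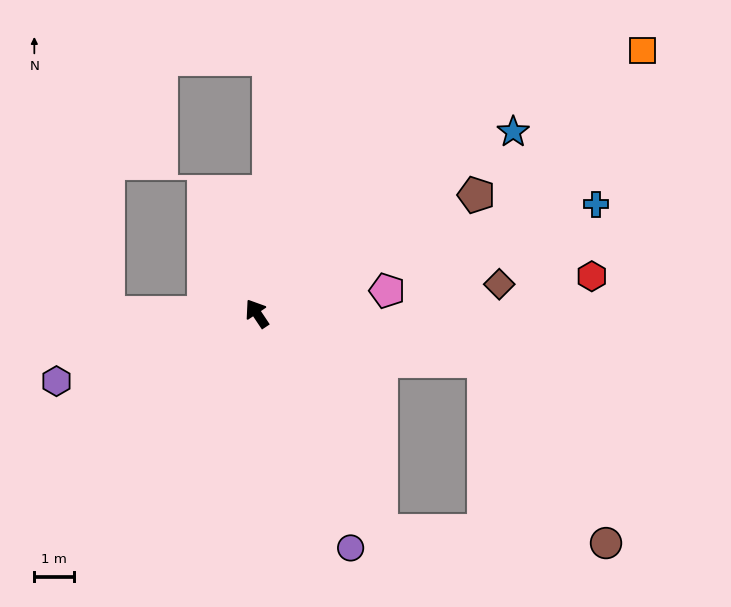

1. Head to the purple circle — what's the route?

turn left 168°, forward 6.4 m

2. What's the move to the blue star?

turn right 88°, forward 8.0 m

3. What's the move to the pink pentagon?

turn right 114°, forward 3.4 m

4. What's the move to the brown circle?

blocked — turn right 136°, forward 5.9 m, then turn right 44°, forward 5.6 m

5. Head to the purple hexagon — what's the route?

turn left 75°, forward 5.4 m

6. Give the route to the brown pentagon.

turn right 95°, forward 6.3 m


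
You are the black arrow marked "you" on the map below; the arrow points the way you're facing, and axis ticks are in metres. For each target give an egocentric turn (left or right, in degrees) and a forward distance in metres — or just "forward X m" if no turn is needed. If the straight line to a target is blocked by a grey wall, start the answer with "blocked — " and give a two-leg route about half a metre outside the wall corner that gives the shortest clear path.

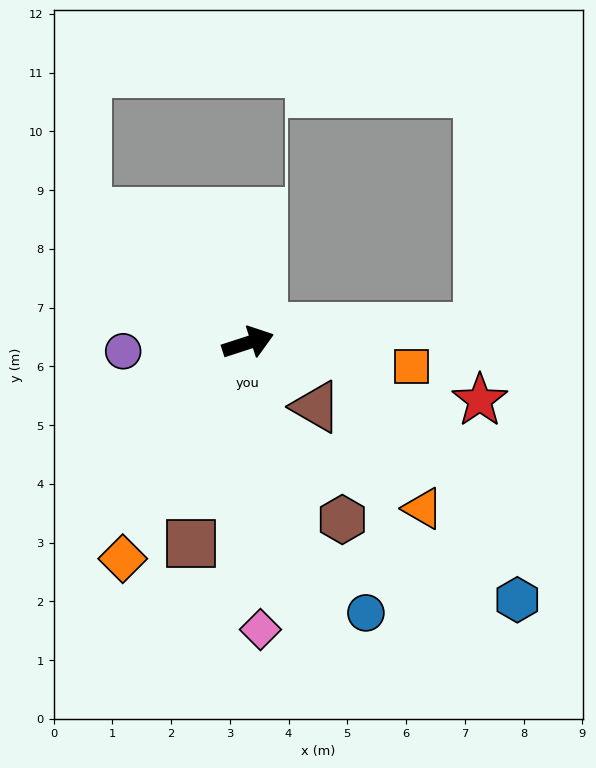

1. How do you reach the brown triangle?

turn right 61°, forward 1.6 m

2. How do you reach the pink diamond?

turn right 105°, forward 4.9 m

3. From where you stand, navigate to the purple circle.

turn left 166°, forward 2.1 m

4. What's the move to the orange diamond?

turn right 138°, forward 4.2 m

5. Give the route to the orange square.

turn right 26°, forward 2.8 m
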